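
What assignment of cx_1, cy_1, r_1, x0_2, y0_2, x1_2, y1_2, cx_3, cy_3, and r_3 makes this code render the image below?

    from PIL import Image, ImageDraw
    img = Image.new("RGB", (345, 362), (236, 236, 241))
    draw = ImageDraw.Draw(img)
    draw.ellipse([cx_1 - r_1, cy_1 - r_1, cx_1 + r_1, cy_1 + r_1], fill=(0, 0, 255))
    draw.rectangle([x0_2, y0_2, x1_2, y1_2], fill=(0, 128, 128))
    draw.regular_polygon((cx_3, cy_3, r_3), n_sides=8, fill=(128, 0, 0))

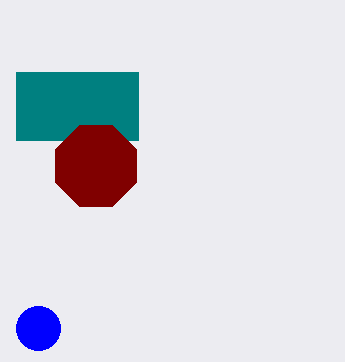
cx_1 = 38, cy_1 = 328, r_1 = 22, x0_2 = 16, y0_2 = 72, x1_2 = 138, y1_2 = 140, cx_3 = 96, cy_3 = 166, r_3 = 44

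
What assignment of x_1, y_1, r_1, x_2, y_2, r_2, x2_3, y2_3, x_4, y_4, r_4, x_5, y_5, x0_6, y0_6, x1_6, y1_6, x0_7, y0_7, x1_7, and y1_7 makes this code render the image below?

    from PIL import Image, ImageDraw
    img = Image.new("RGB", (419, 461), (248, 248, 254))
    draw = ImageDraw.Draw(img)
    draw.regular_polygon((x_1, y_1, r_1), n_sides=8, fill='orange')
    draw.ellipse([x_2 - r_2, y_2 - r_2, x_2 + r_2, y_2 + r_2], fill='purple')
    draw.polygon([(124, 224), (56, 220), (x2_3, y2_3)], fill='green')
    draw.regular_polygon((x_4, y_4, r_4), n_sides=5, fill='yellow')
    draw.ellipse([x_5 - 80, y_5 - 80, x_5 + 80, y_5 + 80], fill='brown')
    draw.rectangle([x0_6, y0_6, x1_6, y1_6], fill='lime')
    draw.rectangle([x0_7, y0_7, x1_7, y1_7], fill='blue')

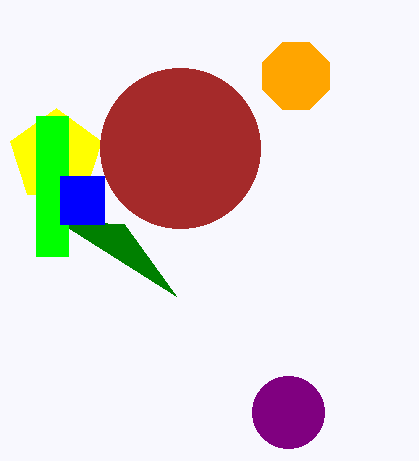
x_1 = 296, y_1 = 76, r_1 = 36, x_2 = 288, y_2 = 412, r_2 = 36, x2_3 = 176, y2_3 = 296, x_4 = 56, y_4 = 156, r_4 = 48, x_5 = 180, y_5 = 148, x0_6 = 36, y0_6 = 116, x1_6 = 68, y1_6 = 256, x0_7 = 60, y0_7 = 176, x1_7 = 104, y1_7 = 224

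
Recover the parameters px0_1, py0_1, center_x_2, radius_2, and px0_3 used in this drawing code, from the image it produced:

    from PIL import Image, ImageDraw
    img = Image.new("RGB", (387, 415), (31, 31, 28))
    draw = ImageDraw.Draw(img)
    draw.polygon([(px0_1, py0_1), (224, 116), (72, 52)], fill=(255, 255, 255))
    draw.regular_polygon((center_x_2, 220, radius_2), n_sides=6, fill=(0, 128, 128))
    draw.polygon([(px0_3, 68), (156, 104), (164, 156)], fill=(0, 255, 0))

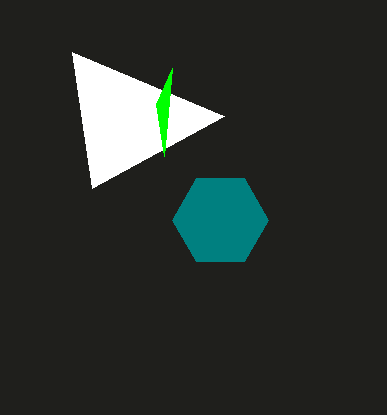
px0_1 = 92
py0_1 = 188
center_x_2 = 220
radius_2 = 48
px0_3 = 172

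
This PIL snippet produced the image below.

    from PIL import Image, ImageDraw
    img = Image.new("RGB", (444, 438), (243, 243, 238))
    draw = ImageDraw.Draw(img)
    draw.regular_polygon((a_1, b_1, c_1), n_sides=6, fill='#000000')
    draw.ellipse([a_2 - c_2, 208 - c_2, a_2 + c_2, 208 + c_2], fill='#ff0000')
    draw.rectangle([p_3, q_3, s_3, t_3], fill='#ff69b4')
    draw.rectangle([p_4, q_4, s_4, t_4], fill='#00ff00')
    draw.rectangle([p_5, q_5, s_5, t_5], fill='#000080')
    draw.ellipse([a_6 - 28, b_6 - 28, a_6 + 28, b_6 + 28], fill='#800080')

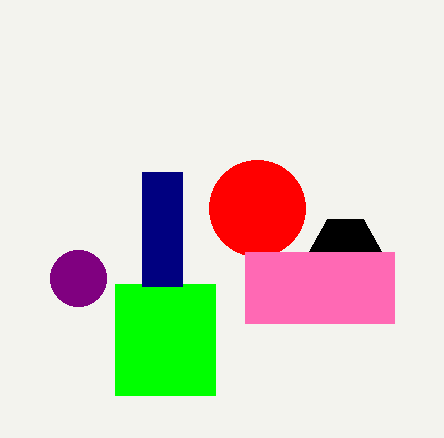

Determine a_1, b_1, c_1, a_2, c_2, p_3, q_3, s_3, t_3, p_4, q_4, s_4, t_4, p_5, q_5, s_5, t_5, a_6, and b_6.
a_1 = 345, b_1 = 251, c_1 = 36, a_2 = 257, c_2 = 48, p_3 = 245, q_3 = 252, s_3 = 394, t_3 = 323, p_4 = 115, q_4 = 284, s_4 = 215, t_4 = 395, p_5 = 142, q_5 = 172, s_5 = 182, t_5 = 286, a_6 = 78, b_6 = 278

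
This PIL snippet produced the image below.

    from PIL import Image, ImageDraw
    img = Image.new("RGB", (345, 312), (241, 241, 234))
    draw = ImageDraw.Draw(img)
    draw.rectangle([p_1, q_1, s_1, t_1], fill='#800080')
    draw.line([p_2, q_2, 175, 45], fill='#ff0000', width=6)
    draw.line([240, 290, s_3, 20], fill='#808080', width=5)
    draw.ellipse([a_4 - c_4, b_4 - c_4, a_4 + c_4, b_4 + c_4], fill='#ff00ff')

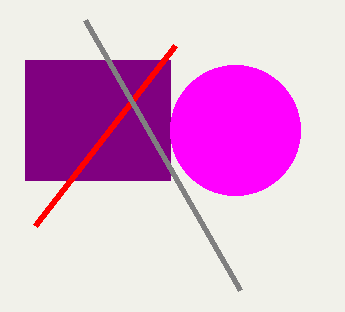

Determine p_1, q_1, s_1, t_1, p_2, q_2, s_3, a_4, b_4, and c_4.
p_1 = 25
q_1 = 60
s_1 = 170
t_1 = 180
p_2 = 35
q_2 = 225
s_3 = 85
a_4 = 235
b_4 = 130
c_4 = 65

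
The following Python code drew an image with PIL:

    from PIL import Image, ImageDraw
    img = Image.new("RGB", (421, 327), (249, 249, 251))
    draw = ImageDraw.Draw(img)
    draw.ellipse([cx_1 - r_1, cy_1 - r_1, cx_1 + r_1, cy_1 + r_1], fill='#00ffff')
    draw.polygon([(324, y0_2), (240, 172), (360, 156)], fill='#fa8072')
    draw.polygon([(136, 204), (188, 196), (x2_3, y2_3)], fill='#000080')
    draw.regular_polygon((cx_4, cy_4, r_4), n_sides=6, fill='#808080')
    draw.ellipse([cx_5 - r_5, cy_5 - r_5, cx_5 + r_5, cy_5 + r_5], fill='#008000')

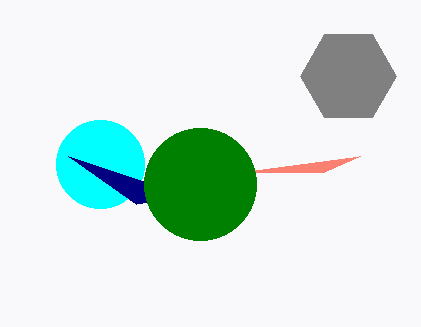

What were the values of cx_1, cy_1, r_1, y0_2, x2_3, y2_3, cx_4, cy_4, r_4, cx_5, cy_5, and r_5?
cx_1 = 100
cy_1 = 164
r_1 = 44
y0_2 = 172
x2_3 = 68
y2_3 = 156
cx_4 = 348
cy_4 = 76
r_4 = 48
cx_5 = 200
cy_5 = 184
r_5 = 56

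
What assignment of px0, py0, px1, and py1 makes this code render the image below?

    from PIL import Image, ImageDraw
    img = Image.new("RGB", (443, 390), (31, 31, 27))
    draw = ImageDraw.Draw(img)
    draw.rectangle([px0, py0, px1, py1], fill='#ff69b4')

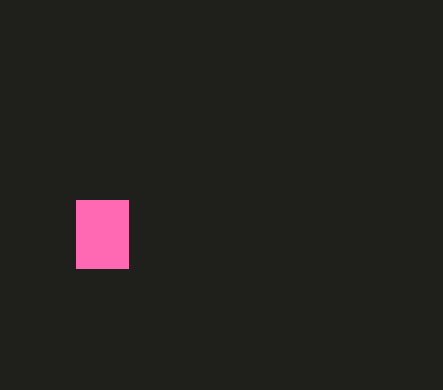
px0 = 76
py0 = 200
px1 = 128
py1 = 268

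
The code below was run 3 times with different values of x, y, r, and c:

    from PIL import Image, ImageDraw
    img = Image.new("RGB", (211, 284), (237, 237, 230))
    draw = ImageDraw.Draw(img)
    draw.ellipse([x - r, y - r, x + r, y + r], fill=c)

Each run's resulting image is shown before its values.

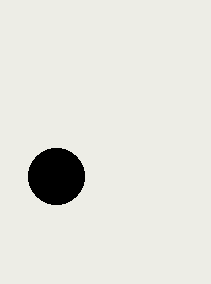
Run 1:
x = 56
y = 176
r = 28
c = 'black'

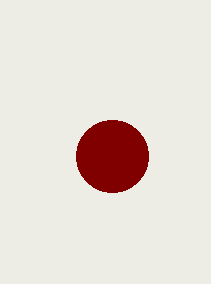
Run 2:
x = 112, y = 156, r = 36, c = 'maroon'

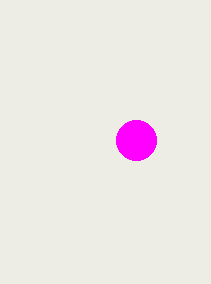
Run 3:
x = 136, y = 140, r = 20, c = 'magenta'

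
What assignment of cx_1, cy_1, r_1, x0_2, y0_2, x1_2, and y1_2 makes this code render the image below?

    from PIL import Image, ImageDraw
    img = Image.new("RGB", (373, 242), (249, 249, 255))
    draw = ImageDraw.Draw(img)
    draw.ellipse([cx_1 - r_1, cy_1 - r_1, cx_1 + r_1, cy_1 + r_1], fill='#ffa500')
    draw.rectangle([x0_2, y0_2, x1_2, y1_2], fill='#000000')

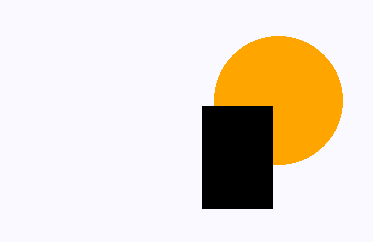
cx_1 = 278; cy_1 = 100; r_1 = 64; x0_2 = 202; y0_2 = 106; x1_2 = 272; y1_2 = 208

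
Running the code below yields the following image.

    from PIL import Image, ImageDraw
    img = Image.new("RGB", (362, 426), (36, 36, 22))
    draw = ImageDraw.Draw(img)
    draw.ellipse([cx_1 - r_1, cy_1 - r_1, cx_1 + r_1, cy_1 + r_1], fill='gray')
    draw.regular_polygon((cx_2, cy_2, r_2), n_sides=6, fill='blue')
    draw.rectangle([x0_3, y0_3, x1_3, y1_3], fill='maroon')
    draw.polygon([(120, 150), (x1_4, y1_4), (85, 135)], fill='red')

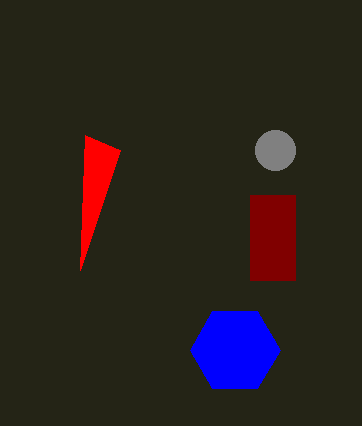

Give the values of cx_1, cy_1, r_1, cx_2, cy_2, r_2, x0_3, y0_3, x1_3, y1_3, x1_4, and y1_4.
cx_1 = 275
cy_1 = 150
r_1 = 20
cx_2 = 235
cy_2 = 350
r_2 = 45
x0_3 = 250
y0_3 = 195
x1_3 = 295
y1_3 = 280
x1_4 = 80
y1_4 = 270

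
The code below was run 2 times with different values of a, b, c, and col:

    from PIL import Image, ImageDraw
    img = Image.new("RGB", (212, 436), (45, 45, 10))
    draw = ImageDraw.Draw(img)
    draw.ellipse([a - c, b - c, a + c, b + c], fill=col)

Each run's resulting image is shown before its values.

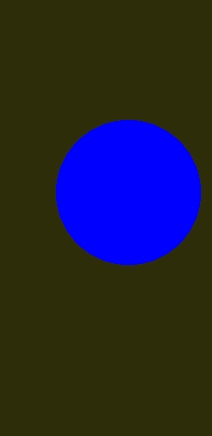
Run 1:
a = 128, b = 192, c = 72, col = 'blue'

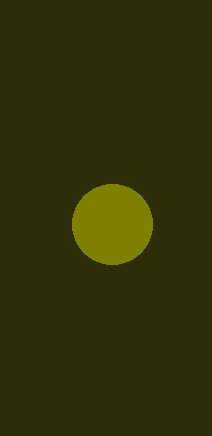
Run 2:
a = 112
b = 224
c = 40
col = 'olive'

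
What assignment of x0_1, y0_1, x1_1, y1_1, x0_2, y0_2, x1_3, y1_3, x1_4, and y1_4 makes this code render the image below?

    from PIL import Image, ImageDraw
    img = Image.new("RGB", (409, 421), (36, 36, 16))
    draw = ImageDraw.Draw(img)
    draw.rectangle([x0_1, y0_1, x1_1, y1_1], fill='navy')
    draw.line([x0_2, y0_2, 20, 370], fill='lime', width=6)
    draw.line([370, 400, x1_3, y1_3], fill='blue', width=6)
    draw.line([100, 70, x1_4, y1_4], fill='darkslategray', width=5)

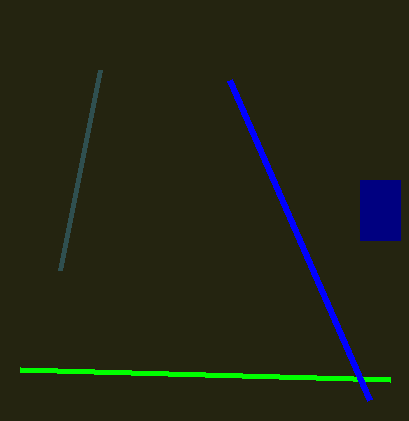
x0_1 = 360
y0_1 = 180
x1_1 = 400
y1_1 = 240
x0_2 = 390
y0_2 = 380
x1_3 = 230
y1_3 = 80
x1_4 = 60
y1_4 = 270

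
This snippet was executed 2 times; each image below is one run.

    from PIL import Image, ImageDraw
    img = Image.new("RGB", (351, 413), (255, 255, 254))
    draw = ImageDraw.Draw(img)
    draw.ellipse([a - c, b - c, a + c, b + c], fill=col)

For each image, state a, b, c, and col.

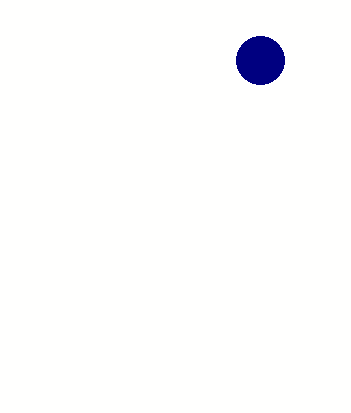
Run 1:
a = 260; b = 60; c = 24; col = 'navy'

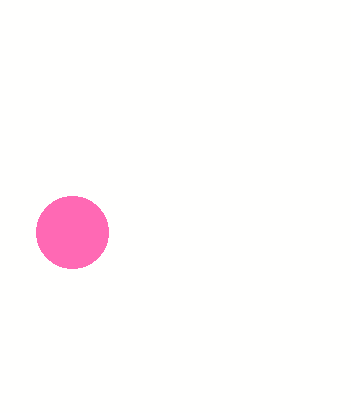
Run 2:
a = 72
b = 232
c = 36
col = 'hotpink'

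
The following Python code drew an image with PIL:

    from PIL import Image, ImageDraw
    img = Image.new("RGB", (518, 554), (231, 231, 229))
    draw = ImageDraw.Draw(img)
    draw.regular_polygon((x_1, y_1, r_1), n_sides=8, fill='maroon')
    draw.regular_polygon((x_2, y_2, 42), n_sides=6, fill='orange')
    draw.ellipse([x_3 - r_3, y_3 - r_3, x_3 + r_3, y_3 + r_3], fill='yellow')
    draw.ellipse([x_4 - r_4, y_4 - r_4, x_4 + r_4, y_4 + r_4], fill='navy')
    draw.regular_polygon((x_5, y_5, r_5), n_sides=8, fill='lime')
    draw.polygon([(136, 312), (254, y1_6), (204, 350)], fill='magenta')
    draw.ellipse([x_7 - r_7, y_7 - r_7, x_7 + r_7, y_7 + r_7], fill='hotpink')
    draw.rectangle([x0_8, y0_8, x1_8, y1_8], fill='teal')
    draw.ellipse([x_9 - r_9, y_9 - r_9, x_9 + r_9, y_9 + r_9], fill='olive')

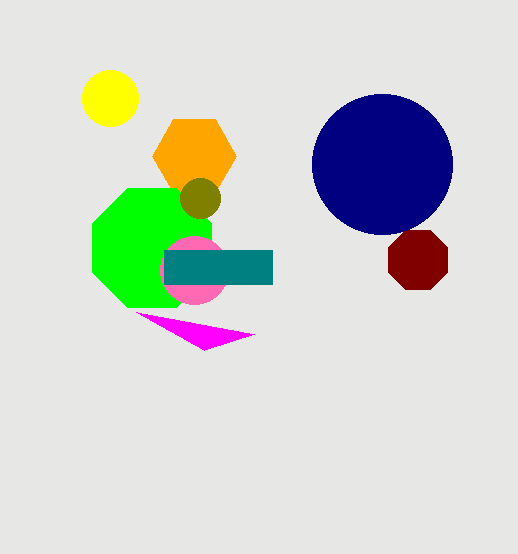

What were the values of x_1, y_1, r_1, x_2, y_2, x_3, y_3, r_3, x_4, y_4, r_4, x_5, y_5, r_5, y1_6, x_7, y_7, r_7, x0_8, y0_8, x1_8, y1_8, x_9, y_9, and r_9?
x_1 = 418; y_1 = 260; r_1 = 32; x_2 = 194; y_2 = 156; x_3 = 110; y_3 = 98; r_3 = 28; x_4 = 382; y_4 = 164; r_4 = 70; x_5 = 152; y_5 = 248; r_5 = 64; y1_6 = 334; x_7 = 194; y_7 = 270; r_7 = 34; x0_8 = 164; y0_8 = 250; x1_8 = 272; y1_8 = 284; x_9 = 200; y_9 = 198; r_9 = 20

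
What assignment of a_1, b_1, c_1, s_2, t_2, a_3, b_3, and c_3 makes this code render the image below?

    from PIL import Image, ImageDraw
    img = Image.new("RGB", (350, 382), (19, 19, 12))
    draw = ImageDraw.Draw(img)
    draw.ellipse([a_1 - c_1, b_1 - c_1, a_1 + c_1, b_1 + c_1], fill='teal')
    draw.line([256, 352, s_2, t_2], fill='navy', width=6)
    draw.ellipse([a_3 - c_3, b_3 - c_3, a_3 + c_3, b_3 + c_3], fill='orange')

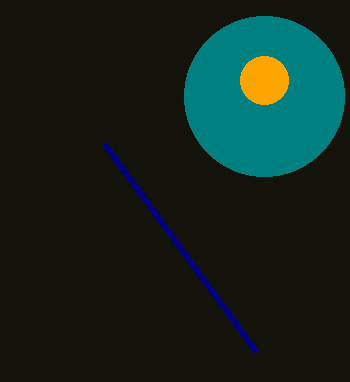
a_1 = 264; b_1 = 96; c_1 = 80; s_2 = 104; t_2 = 144; a_3 = 264; b_3 = 80; c_3 = 24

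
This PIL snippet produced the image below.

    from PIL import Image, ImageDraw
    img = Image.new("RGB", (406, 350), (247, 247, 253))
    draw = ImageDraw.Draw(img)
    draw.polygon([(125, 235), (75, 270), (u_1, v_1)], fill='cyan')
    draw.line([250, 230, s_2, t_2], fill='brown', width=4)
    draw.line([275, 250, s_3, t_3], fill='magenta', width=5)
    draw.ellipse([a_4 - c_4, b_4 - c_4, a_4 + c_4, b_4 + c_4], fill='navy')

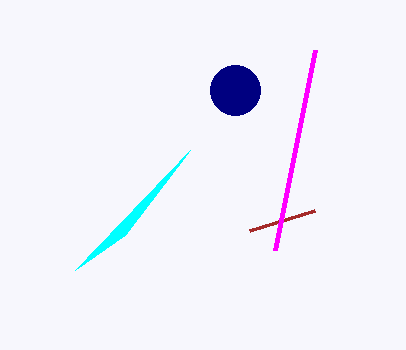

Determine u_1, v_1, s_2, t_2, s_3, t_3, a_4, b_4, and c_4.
u_1 = 190
v_1 = 150
s_2 = 315
t_2 = 210
s_3 = 315
t_3 = 50
a_4 = 235
b_4 = 90
c_4 = 25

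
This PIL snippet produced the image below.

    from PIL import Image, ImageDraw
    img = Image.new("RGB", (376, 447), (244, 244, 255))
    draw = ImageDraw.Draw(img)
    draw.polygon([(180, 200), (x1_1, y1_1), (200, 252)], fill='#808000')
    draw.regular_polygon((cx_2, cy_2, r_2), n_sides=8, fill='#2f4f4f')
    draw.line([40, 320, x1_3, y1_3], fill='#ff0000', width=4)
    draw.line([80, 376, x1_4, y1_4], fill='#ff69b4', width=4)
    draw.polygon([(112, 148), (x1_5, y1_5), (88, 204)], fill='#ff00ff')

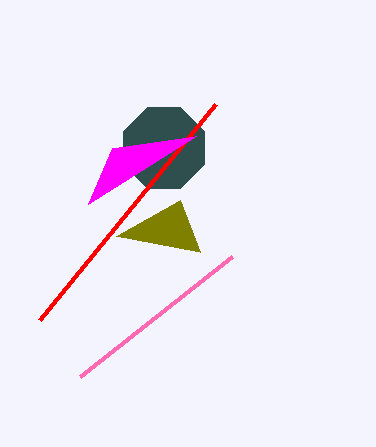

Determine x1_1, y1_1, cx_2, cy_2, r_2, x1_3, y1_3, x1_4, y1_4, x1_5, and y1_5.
x1_1 = 116, y1_1 = 236, cx_2 = 164, cy_2 = 148, r_2 = 44, x1_3 = 216, y1_3 = 104, x1_4 = 232, y1_4 = 256, x1_5 = 196, y1_5 = 136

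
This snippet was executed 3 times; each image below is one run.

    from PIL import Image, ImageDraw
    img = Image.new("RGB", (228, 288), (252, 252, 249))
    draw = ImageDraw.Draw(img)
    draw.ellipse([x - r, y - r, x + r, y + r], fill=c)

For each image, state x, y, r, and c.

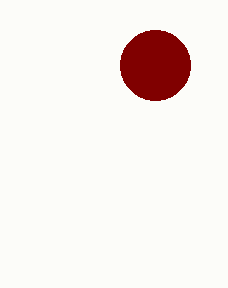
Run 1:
x = 155
y = 65
r = 35
c = 'maroon'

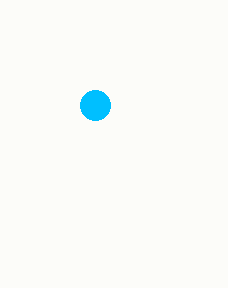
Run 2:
x = 95
y = 105
r = 15
c = 'deepskyblue'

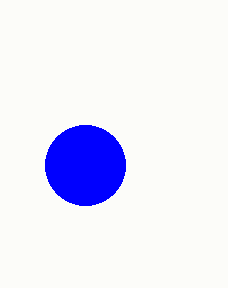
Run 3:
x = 85
y = 165
r = 40
c = 'blue'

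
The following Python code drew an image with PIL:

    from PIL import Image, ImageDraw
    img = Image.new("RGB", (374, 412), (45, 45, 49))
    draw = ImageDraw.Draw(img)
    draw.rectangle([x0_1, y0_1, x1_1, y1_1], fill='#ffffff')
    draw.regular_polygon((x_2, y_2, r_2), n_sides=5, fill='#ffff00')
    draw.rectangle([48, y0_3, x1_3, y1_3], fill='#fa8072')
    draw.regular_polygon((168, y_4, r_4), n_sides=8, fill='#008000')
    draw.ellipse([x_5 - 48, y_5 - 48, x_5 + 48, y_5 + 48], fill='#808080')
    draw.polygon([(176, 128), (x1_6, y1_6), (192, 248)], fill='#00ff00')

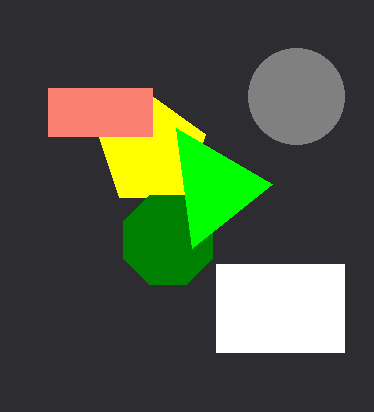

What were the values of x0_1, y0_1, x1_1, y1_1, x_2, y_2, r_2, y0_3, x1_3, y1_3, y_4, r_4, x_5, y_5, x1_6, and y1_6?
x0_1 = 216, y0_1 = 264, x1_1 = 344, y1_1 = 352, x_2 = 152, y_2 = 152, r_2 = 56, y0_3 = 88, x1_3 = 152, y1_3 = 136, y_4 = 240, r_4 = 48, x_5 = 296, y_5 = 96, x1_6 = 272, y1_6 = 184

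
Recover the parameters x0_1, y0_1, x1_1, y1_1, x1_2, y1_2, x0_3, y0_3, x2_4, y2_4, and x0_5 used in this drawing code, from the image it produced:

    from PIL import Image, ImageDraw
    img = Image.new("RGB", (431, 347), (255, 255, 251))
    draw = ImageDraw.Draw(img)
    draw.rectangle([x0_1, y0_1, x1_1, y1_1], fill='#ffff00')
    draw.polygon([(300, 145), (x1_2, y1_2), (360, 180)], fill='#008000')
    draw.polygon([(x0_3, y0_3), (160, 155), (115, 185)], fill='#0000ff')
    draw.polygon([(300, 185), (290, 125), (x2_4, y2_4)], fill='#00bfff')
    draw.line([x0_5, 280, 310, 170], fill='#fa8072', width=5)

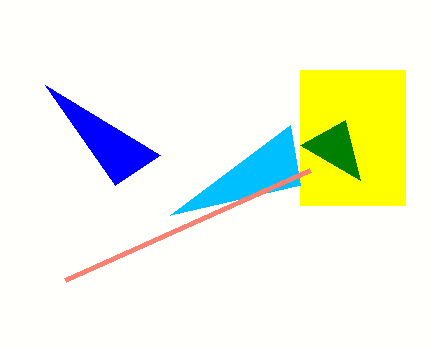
x0_1 = 300, y0_1 = 70, x1_1 = 405, y1_1 = 205, x1_2 = 345, y1_2 = 120, x0_3 = 45, y0_3 = 85, x2_4 = 170, y2_4 = 215, x0_5 = 65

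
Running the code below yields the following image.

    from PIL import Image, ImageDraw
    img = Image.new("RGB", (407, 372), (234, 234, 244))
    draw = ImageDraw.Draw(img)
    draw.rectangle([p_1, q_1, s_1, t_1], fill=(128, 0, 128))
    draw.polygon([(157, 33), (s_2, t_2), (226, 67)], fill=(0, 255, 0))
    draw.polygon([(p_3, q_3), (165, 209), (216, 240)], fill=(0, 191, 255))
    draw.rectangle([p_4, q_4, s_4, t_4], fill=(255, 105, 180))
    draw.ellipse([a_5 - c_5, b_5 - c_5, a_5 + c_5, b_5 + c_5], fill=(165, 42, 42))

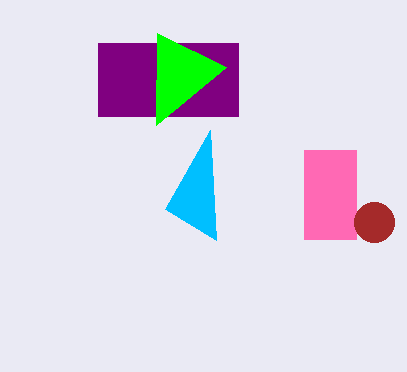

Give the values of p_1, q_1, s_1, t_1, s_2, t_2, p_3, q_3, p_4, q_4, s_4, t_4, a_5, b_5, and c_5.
p_1 = 98, q_1 = 43, s_1 = 238, t_1 = 116, s_2 = 156, t_2 = 125, p_3 = 210, q_3 = 130, p_4 = 304, q_4 = 150, s_4 = 356, t_4 = 239, a_5 = 374, b_5 = 222, c_5 = 20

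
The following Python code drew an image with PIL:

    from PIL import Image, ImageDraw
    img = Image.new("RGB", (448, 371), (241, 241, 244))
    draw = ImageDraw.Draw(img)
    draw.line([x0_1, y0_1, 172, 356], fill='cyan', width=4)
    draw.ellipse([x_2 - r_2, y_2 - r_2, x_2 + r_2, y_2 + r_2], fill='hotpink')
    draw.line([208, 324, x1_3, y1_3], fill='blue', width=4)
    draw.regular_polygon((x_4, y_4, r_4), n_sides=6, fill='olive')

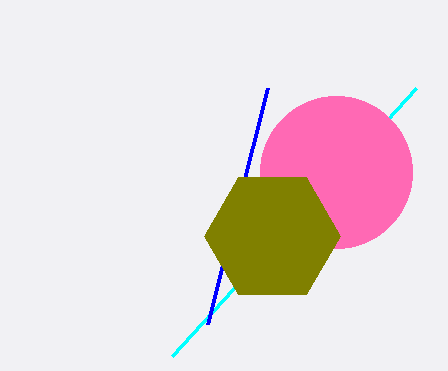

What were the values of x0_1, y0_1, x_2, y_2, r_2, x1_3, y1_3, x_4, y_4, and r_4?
x0_1 = 416; y0_1 = 88; x_2 = 336; y_2 = 172; r_2 = 76; x1_3 = 268; y1_3 = 88; x_4 = 272; y_4 = 236; r_4 = 68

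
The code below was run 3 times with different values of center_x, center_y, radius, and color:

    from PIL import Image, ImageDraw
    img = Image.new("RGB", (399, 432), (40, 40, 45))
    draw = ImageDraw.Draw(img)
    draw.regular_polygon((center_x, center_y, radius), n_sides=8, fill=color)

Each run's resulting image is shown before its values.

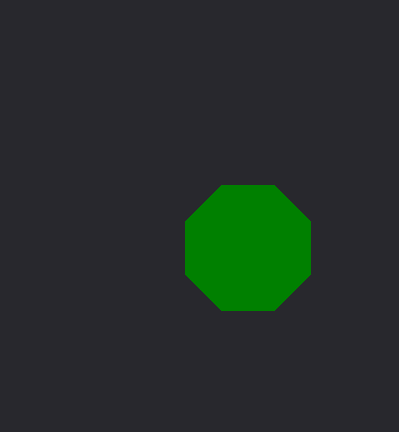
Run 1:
center_x = 248, center_y = 248, radius = 68, color = 'green'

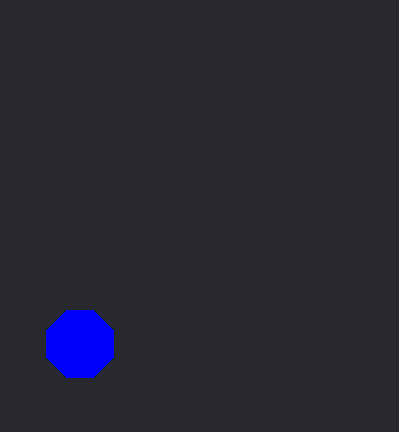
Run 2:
center_x = 80; center_y = 344; radius = 36; color = 'blue'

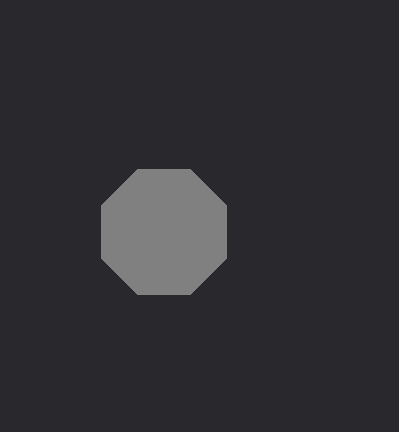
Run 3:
center_x = 164; center_y = 232; radius = 68; color = 'gray'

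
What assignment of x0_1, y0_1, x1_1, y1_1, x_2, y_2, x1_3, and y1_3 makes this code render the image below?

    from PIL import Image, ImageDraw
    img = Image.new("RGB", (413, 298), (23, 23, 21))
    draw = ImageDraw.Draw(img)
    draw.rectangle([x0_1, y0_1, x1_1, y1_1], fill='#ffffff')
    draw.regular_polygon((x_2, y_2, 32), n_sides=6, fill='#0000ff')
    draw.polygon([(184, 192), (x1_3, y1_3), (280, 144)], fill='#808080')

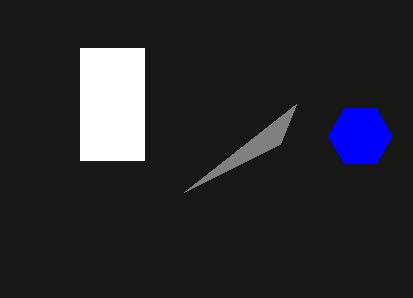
x0_1 = 80, y0_1 = 48, x1_1 = 144, y1_1 = 160, x_2 = 360, y_2 = 136, x1_3 = 296, y1_3 = 104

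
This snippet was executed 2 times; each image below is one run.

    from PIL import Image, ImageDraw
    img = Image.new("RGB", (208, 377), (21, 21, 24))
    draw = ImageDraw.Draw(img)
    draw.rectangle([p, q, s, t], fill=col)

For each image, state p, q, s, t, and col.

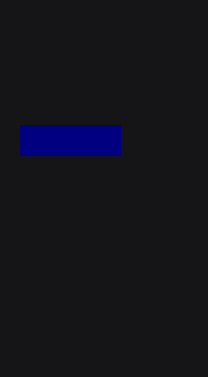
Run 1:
p = 20, q = 125, s = 120, t = 155, col = 'navy'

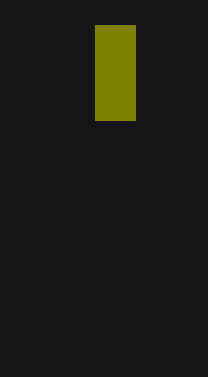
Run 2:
p = 95
q = 25
s = 135
t = 120
col = 'olive'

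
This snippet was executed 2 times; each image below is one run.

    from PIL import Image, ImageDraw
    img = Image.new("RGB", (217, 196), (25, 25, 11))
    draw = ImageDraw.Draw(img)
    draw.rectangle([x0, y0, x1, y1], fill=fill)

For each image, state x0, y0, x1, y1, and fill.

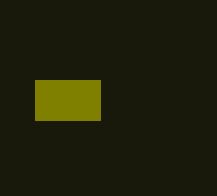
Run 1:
x0 = 35, y0 = 80, x1 = 100, y1 = 120, fill = 'olive'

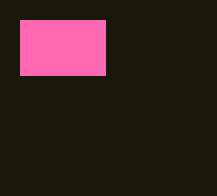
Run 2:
x0 = 20, y0 = 20, x1 = 105, y1 = 75, fill = 'hotpink'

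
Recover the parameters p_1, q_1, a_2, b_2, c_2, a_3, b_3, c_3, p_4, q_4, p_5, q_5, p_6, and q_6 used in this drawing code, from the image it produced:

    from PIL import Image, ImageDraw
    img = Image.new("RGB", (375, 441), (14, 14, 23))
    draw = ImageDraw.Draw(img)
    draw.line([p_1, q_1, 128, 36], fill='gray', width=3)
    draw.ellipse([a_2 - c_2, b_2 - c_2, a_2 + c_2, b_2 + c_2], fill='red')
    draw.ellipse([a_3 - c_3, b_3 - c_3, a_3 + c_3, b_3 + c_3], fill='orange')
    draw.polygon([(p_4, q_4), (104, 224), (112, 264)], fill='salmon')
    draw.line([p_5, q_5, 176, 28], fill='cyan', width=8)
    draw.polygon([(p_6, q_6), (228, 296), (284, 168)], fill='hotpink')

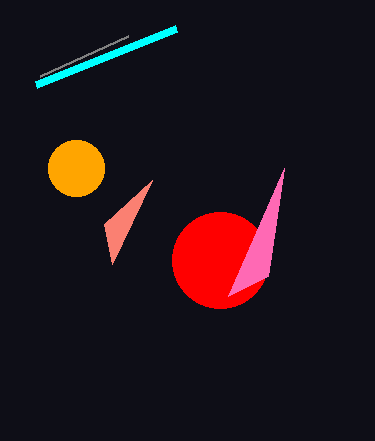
p_1 = 40, q_1 = 76, a_2 = 220, b_2 = 260, c_2 = 48, a_3 = 76, b_3 = 168, c_3 = 28, p_4 = 152, q_4 = 180, p_5 = 36, q_5 = 84, p_6 = 268, q_6 = 276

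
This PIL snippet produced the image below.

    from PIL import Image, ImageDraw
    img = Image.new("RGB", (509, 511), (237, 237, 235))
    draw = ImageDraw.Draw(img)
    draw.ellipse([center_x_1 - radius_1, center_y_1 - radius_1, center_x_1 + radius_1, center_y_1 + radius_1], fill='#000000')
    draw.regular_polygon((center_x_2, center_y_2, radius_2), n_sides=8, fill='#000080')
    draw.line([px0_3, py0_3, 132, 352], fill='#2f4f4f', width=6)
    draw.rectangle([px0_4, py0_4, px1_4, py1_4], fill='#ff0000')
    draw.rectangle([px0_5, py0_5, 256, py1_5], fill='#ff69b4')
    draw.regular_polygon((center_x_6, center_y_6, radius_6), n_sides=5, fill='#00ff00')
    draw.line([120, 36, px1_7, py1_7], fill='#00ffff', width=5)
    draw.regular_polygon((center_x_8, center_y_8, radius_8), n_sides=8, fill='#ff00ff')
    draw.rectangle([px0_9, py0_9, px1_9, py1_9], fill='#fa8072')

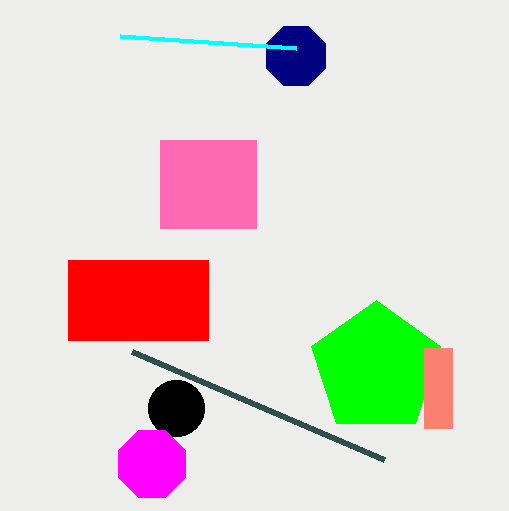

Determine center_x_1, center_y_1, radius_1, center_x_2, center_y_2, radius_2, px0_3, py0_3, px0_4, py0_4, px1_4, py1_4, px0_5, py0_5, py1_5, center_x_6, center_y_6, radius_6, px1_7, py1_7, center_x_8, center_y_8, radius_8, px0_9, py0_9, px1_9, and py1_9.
center_x_1 = 176; center_y_1 = 408; radius_1 = 28; center_x_2 = 296; center_y_2 = 56; radius_2 = 32; px0_3 = 384; py0_3 = 460; px0_4 = 68; py0_4 = 260; px1_4 = 208; py1_4 = 340; px0_5 = 160; py0_5 = 140; py1_5 = 228; center_x_6 = 376; center_y_6 = 368; radius_6 = 68; px1_7 = 296; py1_7 = 48; center_x_8 = 152; center_y_8 = 464; radius_8 = 36; px0_9 = 424; py0_9 = 348; px1_9 = 452; py1_9 = 428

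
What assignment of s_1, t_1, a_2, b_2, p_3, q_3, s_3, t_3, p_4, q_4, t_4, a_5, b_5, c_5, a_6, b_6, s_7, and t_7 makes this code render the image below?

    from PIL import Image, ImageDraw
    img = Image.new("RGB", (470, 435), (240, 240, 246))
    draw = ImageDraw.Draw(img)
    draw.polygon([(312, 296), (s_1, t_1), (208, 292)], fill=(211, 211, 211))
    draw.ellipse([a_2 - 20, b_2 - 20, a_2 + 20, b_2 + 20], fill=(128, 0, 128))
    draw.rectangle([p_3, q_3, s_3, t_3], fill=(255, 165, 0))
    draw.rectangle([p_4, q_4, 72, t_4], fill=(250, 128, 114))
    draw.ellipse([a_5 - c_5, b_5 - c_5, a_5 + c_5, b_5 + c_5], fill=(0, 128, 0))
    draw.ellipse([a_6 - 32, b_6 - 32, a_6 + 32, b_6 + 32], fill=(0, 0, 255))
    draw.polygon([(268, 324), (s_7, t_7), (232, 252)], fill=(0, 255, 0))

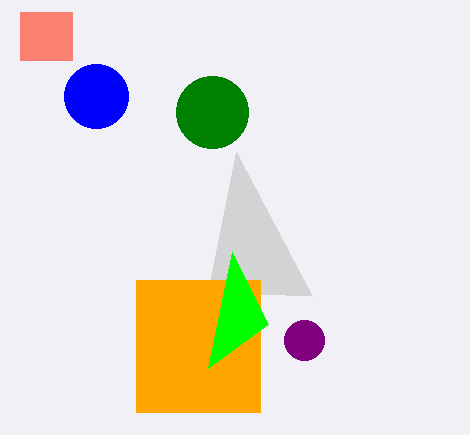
s_1 = 236, t_1 = 152, a_2 = 304, b_2 = 340, p_3 = 136, q_3 = 280, s_3 = 260, t_3 = 412, p_4 = 20, q_4 = 12, t_4 = 60, a_5 = 212, b_5 = 112, c_5 = 36, a_6 = 96, b_6 = 96, s_7 = 208, t_7 = 368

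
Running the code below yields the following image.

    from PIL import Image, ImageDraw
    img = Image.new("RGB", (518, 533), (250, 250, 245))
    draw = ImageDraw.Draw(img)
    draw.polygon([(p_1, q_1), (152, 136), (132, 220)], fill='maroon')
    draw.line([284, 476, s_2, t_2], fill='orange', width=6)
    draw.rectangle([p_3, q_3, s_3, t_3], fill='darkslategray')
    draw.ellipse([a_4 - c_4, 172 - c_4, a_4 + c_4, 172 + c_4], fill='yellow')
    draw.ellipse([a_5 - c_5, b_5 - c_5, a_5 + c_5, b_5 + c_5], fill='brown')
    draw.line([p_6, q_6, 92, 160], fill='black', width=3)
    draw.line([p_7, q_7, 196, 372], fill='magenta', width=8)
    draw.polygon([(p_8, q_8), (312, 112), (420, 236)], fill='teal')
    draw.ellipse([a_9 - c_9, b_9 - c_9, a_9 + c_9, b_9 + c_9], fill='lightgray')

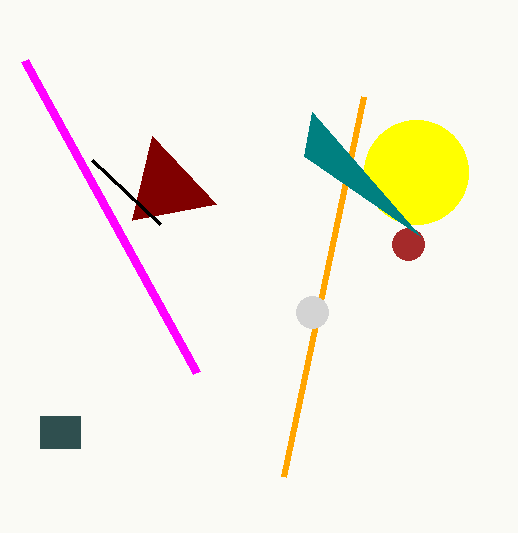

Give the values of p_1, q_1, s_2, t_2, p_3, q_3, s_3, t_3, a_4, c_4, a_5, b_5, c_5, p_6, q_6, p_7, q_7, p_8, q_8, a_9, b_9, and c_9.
p_1 = 216, q_1 = 204, s_2 = 364, t_2 = 96, p_3 = 40, q_3 = 416, s_3 = 80, t_3 = 448, a_4 = 416, c_4 = 52, a_5 = 408, b_5 = 244, c_5 = 16, p_6 = 160, q_6 = 224, p_7 = 24, q_7 = 60, p_8 = 304, q_8 = 156, a_9 = 312, b_9 = 312, c_9 = 16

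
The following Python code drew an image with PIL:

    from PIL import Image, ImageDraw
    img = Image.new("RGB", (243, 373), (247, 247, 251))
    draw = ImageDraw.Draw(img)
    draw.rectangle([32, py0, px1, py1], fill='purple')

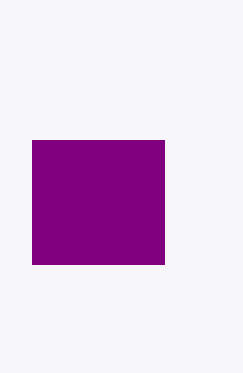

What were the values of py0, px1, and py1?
py0 = 140
px1 = 164
py1 = 264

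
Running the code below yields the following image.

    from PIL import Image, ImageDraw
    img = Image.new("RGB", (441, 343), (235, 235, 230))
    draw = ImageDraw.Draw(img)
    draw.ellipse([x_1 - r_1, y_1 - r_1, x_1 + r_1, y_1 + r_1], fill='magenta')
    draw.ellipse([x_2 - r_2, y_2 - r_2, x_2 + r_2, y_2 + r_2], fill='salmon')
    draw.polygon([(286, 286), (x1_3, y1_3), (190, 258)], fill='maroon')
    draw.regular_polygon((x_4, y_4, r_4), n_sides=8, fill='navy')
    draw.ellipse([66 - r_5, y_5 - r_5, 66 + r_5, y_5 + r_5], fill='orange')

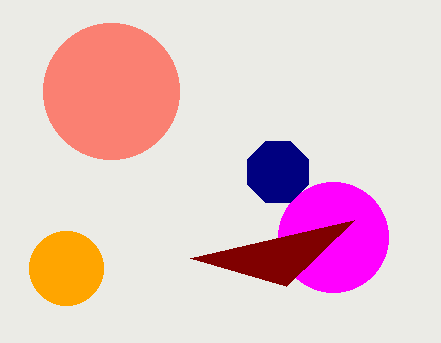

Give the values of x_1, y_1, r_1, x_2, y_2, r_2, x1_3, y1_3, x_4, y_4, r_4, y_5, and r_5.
x_1 = 333
y_1 = 237
r_1 = 55
x_2 = 111
y_2 = 91
r_2 = 68
x1_3 = 354
y1_3 = 220
x_4 = 278
y_4 = 172
r_4 = 33
y_5 = 268
r_5 = 37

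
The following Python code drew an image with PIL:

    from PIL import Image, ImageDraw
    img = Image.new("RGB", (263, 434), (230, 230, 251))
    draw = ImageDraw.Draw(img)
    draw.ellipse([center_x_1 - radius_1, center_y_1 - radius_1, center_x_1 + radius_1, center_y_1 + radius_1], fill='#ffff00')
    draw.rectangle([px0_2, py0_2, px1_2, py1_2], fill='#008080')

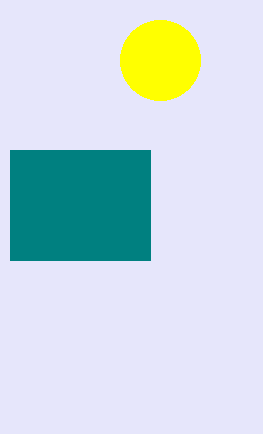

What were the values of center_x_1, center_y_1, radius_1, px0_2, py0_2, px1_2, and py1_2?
center_x_1 = 160, center_y_1 = 60, radius_1 = 40, px0_2 = 10, py0_2 = 150, px1_2 = 150, py1_2 = 260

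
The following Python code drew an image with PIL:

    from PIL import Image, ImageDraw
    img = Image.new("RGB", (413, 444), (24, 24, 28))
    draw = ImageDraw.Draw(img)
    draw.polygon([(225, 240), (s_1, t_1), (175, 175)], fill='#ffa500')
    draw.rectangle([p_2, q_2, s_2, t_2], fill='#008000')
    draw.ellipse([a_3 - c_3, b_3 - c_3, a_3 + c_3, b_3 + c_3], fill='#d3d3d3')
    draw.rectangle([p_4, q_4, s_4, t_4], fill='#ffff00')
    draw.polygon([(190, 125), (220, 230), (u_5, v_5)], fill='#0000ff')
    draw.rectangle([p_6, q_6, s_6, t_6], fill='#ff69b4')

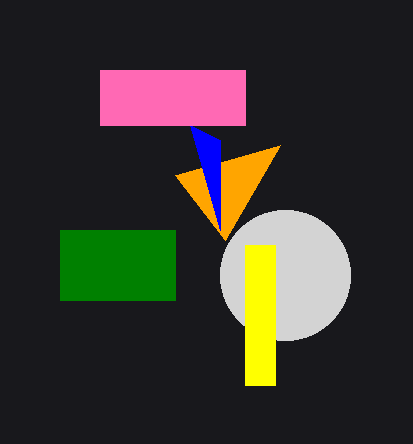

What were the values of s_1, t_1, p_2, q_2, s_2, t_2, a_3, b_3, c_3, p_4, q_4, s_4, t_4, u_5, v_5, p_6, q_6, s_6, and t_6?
s_1 = 280, t_1 = 145, p_2 = 60, q_2 = 230, s_2 = 175, t_2 = 300, a_3 = 285, b_3 = 275, c_3 = 65, p_4 = 245, q_4 = 245, s_4 = 275, t_4 = 385, u_5 = 220, v_5 = 140, p_6 = 100, q_6 = 70, s_6 = 245, t_6 = 125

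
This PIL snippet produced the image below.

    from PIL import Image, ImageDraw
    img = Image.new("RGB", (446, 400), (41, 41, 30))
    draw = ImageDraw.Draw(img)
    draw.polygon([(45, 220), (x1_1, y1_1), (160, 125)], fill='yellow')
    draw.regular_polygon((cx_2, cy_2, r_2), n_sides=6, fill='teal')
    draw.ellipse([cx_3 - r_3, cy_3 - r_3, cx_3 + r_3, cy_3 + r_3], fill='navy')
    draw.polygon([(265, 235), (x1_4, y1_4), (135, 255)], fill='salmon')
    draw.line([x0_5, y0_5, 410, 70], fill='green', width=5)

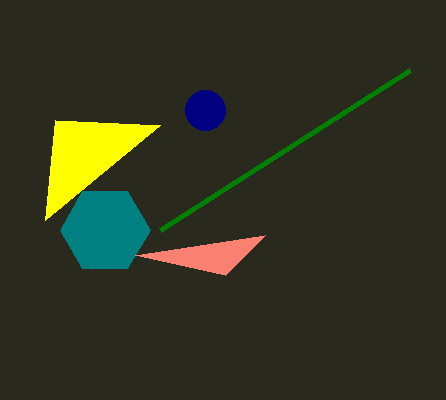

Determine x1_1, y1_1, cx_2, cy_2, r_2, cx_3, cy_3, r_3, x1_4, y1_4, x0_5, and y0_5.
x1_1 = 55
y1_1 = 120
cx_2 = 105
cy_2 = 230
r_2 = 45
cx_3 = 205
cy_3 = 110
r_3 = 20
x1_4 = 225
y1_4 = 275
x0_5 = 160
y0_5 = 230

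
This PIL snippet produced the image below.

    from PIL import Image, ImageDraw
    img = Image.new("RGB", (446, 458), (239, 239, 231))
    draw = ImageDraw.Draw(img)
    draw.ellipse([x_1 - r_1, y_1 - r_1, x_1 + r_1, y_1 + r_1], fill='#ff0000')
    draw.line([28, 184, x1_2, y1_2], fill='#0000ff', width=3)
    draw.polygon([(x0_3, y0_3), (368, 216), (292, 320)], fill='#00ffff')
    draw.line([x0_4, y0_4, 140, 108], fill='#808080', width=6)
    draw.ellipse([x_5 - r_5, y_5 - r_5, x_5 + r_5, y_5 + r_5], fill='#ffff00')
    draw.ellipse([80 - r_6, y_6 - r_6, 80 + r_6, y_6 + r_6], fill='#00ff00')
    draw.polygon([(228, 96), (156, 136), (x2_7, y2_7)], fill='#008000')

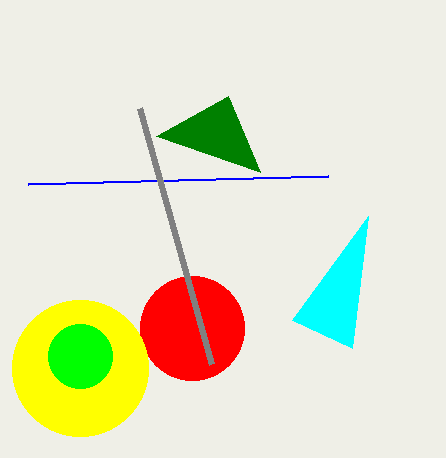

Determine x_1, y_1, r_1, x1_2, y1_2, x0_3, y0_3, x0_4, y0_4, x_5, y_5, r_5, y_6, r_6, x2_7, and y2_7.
x_1 = 192, y_1 = 328, r_1 = 52, x1_2 = 328, y1_2 = 176, x0_3 = 352, y0_3 = 348, x0_4 = 212, y0_4 = 364, x_5 = 80, y_5 = 368, r_5 = 68, y_6 = 356, r_6 = 32, x2_7 = 260, y2_7 = 172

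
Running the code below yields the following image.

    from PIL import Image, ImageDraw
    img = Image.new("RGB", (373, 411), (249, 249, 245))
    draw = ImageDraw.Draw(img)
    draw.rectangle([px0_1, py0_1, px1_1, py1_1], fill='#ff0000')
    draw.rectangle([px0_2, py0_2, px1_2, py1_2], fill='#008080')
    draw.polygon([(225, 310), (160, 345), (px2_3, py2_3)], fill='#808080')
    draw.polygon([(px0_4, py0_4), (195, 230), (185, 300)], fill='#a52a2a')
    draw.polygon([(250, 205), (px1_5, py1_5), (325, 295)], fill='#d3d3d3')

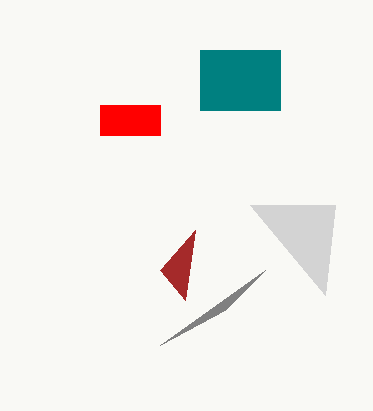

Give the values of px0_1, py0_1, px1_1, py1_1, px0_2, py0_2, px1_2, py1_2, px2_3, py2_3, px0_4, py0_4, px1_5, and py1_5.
px0_1 = 100; py0_1 = 105; px1_1 = 160; py1_1 = 135; px0_2 = 200; py0_2 = 50; px1_2 = 280; py1_2 = 110; px2_3 = 265; py2_3 = 270; px0_4 = 160; py0_4 = 270; px1_5 = 335; py1_5 = 205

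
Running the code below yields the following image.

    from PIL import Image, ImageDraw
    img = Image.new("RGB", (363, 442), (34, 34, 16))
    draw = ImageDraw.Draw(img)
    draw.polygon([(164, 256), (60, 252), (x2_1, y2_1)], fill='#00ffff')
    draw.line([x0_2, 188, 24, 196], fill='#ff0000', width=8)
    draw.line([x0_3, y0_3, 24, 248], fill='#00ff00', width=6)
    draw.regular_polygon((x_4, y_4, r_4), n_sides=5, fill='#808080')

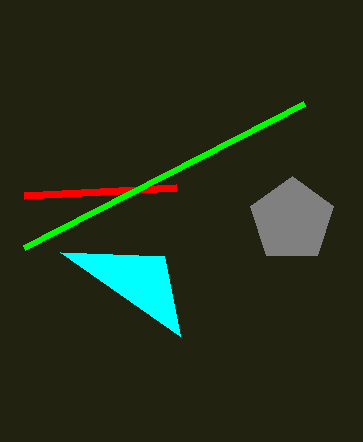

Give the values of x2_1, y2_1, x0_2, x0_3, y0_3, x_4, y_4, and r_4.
x2_1 = 180; y2_1 = 336; x0_2 = 176; x0_3 = 304; y0_3 = 104; x_4 = 292; y_4 = 220; r_4 = 44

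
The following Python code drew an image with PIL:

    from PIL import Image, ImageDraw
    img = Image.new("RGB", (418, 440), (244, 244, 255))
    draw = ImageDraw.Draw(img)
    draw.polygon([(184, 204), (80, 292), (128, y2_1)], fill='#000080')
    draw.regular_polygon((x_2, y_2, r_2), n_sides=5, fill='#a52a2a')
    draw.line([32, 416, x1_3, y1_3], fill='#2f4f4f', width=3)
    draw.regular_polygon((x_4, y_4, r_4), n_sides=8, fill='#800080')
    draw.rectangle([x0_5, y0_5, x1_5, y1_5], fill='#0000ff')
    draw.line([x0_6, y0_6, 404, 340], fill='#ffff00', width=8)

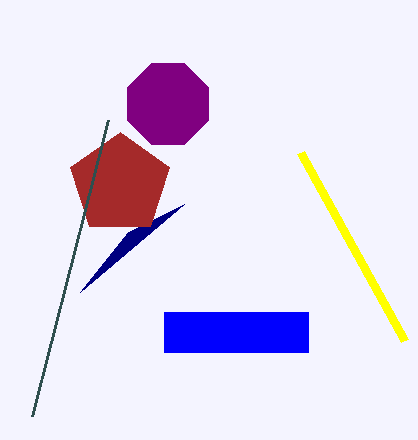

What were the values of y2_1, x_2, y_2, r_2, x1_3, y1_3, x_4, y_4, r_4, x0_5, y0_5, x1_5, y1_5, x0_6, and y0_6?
y2_1 = 232
x_2 = 120
y_2 = 184
r_2 = 52
x1_3 = 108
y1_3 = 120
x_4 = 168
y_4 = 104
r_4 = 44
x0_5 = 164
y0_5 = 312
x1_5 = 308
y1_5 = 352
x0_6 = 300
y0_6 = 152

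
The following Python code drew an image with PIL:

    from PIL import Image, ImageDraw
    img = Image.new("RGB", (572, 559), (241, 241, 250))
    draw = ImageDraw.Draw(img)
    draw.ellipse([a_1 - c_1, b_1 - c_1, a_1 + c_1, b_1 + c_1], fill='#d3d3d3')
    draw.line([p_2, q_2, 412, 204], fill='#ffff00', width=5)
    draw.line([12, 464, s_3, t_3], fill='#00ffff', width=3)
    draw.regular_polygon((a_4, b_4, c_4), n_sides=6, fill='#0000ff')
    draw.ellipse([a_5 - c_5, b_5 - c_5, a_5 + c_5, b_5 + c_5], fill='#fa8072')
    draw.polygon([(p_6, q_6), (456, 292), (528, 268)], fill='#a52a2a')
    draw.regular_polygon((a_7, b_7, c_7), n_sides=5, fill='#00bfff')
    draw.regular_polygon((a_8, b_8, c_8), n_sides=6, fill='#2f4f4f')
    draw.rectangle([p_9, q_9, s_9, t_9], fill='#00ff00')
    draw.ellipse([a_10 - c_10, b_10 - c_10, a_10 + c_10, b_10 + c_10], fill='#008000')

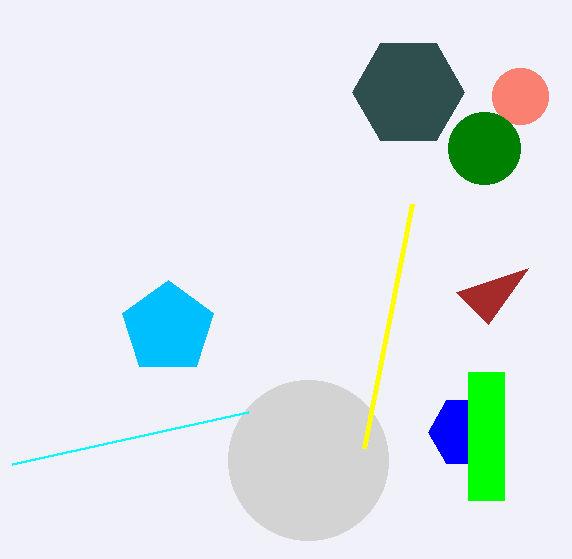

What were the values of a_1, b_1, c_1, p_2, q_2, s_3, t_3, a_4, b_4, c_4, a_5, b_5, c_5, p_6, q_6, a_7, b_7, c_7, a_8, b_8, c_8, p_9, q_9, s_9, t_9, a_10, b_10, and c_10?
a_1 = 308, b_1 = 460, c_1 = 80, p_2 = 364, q_2 = 448, s_3 = 248, t_3 = 412, a_4 = 464, b_4 = 432, c_4 = 36, a_5 = 520, b_5 = 96, c_5 = 28, p_6 = 488, q_6 = 324, a_7 = 168, b_7 = 328, c_7 = 48, a_8 = 408, b_8 = 92, c_8 = 56, p_9 = 468, q_9 = 372, s_9 = 504, t_9 = 500, a_10 = 484, b_10 = 148, c_10 = 36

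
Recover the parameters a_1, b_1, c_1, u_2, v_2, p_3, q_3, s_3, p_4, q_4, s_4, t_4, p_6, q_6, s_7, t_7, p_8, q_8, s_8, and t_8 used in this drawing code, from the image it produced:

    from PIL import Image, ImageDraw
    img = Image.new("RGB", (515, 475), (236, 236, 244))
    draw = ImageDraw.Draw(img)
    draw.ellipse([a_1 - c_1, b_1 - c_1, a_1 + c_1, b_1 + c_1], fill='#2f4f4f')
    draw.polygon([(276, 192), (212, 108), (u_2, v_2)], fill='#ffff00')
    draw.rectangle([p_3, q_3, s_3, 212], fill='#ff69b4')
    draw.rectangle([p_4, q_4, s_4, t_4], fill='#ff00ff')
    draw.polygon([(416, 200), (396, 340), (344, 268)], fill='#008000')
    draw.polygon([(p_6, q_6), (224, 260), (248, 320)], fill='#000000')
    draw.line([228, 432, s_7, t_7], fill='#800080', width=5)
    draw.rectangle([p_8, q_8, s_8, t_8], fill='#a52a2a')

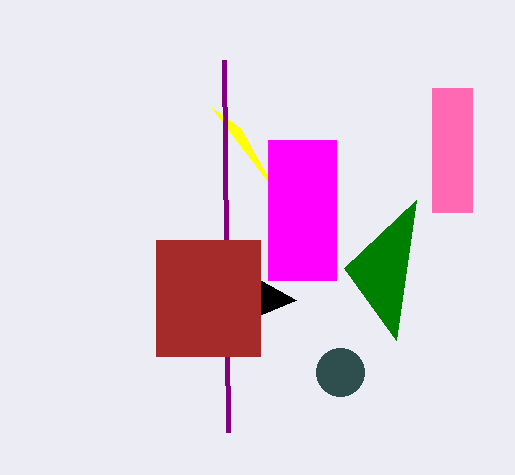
a_1 = 340
b_1 = 372
c_1 = 24
u_2 = 240
v_2 = 128
p_3 = 432
q_3 = 88
s_3 = 472
p_4 = 268
q_4 = 140
s_4 = 336
t_4 = 280
p_6 = 296
q_6 = 300
s_7 = 224
t_7 = 60
p_8 = 156
q_8 = 240
s_8 = 260
t_8 = 356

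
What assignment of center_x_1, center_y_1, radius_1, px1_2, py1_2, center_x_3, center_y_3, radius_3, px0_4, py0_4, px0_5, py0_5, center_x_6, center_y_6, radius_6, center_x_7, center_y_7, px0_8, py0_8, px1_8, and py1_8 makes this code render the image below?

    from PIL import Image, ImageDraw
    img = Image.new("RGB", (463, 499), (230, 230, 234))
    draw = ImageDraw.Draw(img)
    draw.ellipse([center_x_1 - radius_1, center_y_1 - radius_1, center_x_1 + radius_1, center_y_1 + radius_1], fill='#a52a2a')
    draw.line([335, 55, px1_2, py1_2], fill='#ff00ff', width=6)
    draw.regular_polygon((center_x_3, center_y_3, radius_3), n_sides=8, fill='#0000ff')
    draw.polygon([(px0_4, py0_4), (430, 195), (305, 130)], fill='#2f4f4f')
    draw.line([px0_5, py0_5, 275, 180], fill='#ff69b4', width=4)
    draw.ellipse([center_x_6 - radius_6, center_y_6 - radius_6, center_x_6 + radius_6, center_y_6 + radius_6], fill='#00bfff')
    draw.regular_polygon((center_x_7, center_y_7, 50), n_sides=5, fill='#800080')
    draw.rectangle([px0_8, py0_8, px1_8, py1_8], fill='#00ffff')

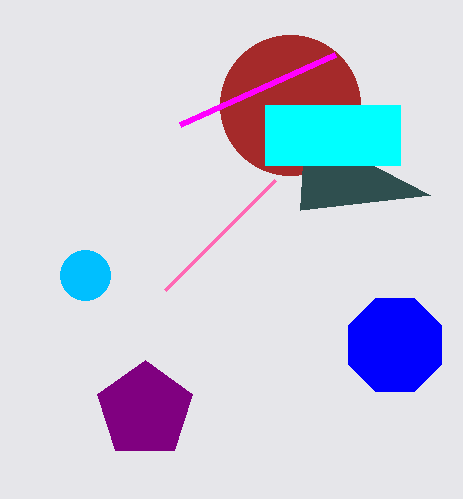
center_x_1 = 290, center_y_1 = 105, radius_1 = 70, px1_2 = 180, py1_2 = 125, center_x_3 = 395, center_y_3 = 345, radius_3 = 50, px0_4 = 300, py0_4 = 210, px0_5 = 165, py0_5 = 290, center_x_6 = 85, center_y_6 = 275, radius_6 = 25, center_x_7 = 145, center_y_7 = 410, px0_8 = 265, py0_8 = 105, px1_8 = 400, py1_8 = 165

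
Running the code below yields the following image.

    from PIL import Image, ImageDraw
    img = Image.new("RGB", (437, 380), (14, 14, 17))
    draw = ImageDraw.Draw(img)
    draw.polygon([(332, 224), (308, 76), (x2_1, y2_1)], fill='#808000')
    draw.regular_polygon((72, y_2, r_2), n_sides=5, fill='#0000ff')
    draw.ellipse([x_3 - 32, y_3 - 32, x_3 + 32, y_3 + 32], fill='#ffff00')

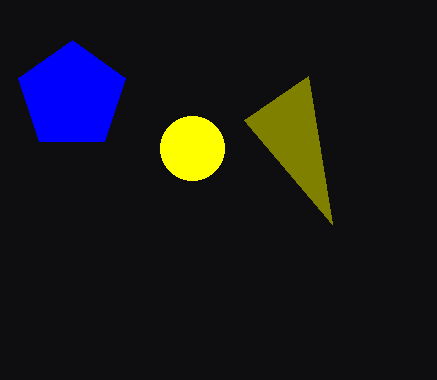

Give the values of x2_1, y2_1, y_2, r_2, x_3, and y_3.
x2_1 = 244; y2_1 = 120; y_2 = 96; r_2 = 56; x_3 = 192; y_3 = 148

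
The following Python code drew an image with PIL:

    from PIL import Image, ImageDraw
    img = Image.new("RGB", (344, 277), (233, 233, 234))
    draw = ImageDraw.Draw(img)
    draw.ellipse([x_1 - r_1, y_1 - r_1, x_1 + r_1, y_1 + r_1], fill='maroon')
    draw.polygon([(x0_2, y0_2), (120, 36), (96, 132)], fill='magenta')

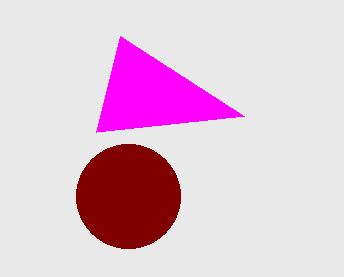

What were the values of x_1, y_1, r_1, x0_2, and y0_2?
x_1 = 128; y_1 = 196; r_1 = 52; x0_2 = 244; y0_2 = 116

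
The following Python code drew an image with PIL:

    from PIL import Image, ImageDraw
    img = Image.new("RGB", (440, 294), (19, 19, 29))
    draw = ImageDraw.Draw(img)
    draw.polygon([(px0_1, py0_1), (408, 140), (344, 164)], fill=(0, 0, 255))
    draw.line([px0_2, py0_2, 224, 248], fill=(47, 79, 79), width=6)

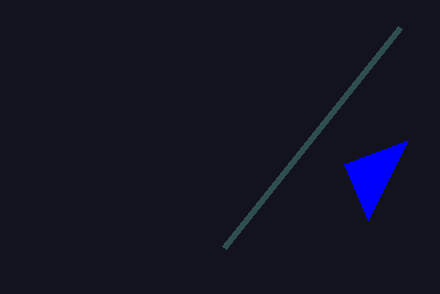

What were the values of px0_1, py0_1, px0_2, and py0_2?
px0_1 = 368, py0_1 = 220, px0_2 = 400, py0_2 = 28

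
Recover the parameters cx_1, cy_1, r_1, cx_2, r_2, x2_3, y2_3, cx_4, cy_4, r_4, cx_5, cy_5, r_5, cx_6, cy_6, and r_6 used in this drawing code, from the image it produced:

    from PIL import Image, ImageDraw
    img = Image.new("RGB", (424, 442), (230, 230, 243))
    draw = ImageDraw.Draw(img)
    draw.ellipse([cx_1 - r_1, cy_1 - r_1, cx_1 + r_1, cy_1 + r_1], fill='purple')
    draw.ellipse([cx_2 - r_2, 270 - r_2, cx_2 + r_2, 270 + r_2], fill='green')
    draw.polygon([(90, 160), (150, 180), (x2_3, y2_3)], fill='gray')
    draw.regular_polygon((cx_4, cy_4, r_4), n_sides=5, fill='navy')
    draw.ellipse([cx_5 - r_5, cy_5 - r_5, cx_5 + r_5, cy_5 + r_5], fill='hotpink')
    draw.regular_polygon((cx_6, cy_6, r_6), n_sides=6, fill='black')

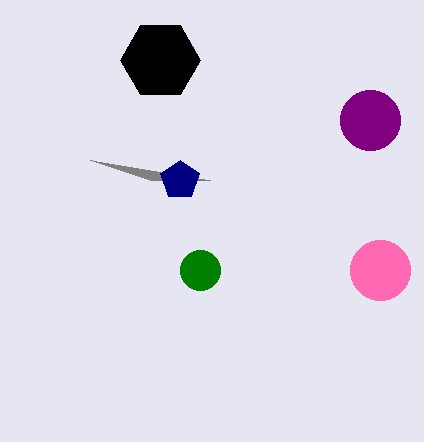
cx_1 = 370
cy_1 = 120
r_1 = 30
cx_2 = 200
r_2 = 20
x2_3 = 210
y2_3 = 180
cx_4 = 180
cy_4 = 180
r_4 = 20
cx_5 = 380
cy_5 = 270
r_5 = 30
cx_6 = 160
cy_6 = 60
r_6 = 40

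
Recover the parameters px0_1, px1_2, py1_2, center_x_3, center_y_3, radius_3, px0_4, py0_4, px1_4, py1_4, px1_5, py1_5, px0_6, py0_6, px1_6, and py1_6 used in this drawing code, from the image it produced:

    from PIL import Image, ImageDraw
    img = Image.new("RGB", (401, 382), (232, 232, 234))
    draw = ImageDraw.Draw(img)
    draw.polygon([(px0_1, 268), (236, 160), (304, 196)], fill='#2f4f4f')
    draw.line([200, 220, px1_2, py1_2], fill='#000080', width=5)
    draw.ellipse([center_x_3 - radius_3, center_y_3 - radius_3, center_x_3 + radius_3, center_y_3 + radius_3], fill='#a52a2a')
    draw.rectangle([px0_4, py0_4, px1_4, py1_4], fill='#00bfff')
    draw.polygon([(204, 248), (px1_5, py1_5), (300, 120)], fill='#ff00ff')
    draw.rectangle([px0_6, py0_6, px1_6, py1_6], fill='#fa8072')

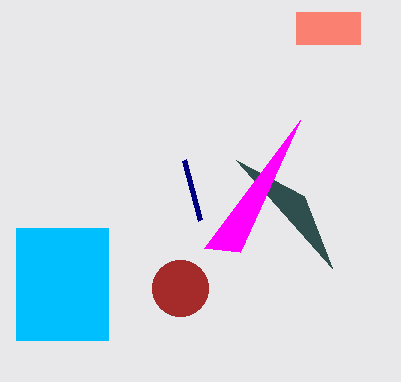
px0_1 = 332, px1_2 = 184, py1_2 = 160, center_x_3 = 180, center_y_3 = 288, radius_3 = 28, px0_4 = 16, py0_4 = 228, px1_4 = 108, py1_4 = 340, px1_5 = 240, py1_5 = 252, px0_6 = 296, py0_6 = 12, px1_6 = 360, py1_6 = 44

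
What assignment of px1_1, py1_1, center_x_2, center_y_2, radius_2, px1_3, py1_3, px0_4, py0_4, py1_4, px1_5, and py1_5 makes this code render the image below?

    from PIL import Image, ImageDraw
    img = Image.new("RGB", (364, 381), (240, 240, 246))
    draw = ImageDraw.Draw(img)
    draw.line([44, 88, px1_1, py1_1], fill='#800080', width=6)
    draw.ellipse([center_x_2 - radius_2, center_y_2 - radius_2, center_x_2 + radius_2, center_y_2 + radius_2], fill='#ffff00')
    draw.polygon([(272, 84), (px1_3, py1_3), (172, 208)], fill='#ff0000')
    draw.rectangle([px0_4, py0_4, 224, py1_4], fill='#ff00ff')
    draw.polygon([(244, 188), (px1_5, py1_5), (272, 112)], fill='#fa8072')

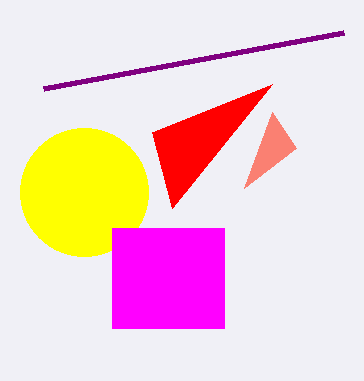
px1_1 = 344, py1_1 = 32, center_x_2 = 84, center_y_2 = 192, radius_2 = 64, px1_3 = 152, py1_3 = 132, px0_4 = 112, py0_4 = 228, py1_4 = 328, px1_5 = 296, py1_5 = 148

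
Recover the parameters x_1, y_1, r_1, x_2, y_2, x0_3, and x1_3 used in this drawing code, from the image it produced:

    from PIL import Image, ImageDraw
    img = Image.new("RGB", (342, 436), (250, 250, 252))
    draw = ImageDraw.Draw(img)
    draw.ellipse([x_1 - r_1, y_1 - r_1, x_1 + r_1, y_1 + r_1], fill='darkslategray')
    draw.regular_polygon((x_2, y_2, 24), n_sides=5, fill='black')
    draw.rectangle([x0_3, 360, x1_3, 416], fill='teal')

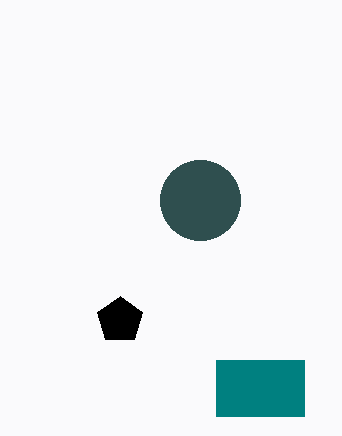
x_1 = 200; y_1 = 200; r_1 = 40; x_2 = 120; y_2 = 320; x0_3 = 216; x1_3 = 304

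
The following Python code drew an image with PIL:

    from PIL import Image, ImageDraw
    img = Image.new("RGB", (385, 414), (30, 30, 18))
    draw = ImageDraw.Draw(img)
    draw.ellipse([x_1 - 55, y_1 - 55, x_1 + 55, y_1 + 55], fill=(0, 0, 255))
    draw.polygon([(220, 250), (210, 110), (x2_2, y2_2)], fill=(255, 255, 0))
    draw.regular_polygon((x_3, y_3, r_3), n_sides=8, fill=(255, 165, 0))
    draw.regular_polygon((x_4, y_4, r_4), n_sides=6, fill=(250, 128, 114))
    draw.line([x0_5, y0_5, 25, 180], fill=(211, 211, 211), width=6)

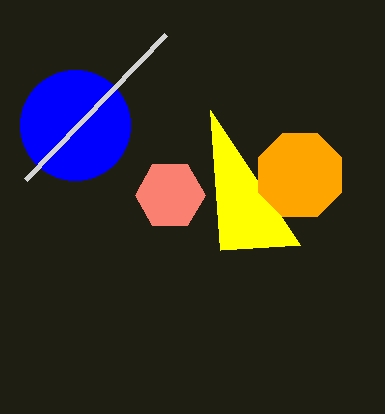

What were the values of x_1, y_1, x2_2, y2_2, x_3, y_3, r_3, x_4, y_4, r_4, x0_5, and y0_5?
x_1 = 75
y_1 = 125
x2_2 = 300
y2_2 = 245
x_3 = 300
y_3 = 175
r_3 = 45
x_4 = 170
y_4 = 195
r_4 = 35
x0_5 = 165
y0_5 = 35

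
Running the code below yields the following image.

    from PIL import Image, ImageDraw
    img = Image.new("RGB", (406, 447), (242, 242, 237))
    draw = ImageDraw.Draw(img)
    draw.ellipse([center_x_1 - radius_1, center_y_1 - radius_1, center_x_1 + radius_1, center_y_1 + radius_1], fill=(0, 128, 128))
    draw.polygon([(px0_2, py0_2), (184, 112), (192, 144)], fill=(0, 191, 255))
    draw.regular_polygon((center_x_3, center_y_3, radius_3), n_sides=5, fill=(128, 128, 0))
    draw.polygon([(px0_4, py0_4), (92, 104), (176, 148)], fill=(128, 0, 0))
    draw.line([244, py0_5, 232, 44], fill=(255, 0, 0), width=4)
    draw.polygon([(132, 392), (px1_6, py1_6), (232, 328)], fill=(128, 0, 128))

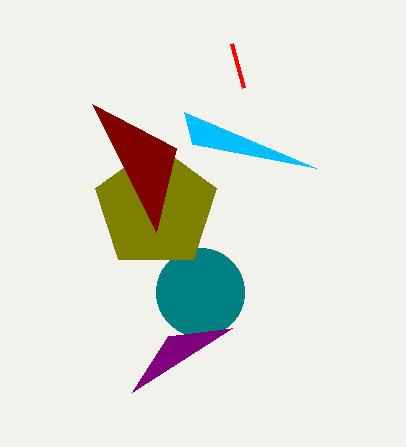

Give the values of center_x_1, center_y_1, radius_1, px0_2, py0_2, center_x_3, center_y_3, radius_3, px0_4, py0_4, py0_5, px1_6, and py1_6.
center_x_1 = 200; center_y_1 = 292; radius_1 = 44; px0_2 = 316; py0_2 = 168; center_x_3 = 156; center_y_3 = 208; radius_3 = 64; px0_4 = 156; py0_4 = 232; py0_5 = 88; px1_6 = 168; py1_6 = 336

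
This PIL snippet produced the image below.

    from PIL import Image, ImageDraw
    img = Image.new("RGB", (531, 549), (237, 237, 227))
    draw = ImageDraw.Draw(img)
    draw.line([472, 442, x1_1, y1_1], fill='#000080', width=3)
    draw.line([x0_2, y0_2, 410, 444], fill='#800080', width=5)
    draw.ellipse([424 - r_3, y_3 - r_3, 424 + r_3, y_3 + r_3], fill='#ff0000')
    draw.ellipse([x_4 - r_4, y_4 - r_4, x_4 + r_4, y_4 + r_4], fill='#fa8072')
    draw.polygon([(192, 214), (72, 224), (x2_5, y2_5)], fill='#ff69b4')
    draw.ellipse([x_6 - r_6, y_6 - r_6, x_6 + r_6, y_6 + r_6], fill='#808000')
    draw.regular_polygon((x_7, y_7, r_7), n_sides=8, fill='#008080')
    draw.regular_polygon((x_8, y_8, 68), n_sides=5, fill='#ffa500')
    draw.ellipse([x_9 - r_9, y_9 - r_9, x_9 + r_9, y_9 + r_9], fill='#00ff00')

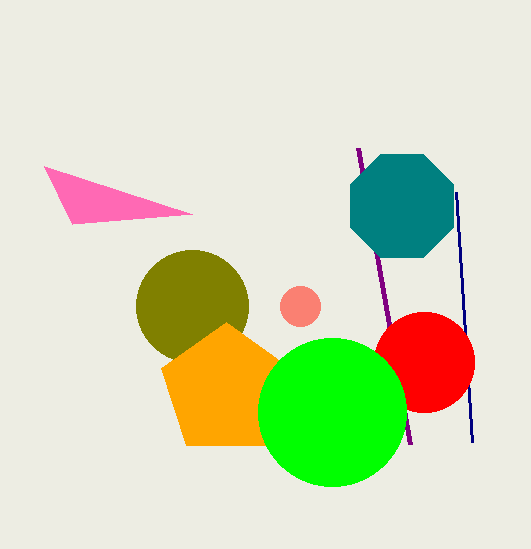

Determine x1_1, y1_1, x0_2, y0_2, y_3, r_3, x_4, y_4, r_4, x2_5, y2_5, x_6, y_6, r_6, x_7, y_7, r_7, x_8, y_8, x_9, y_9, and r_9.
x1_1 = 456, y1_1 = 192, x0_2 = 358, y0_2 = 148, y_3 = 362, r_3 = 50, x_4 = 300, y_4 = 306, r_4 = 20, x2_5 = 44, y2_5 = 166, x_6 = 192, y_6 = 306, r_6 = 56, x_7 = 402, y_7 = 206, r_7 = 56, x_8 = 226, y_8 = 390, x_9 = 332, y_9 = 412, r_9 = 74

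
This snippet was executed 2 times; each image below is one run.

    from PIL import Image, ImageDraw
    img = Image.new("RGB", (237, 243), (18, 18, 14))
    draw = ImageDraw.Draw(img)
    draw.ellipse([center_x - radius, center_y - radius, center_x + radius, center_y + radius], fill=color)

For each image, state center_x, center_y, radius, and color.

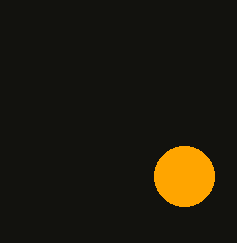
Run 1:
center_x = 184; center_y = 176; radius = 30; color = 'orange'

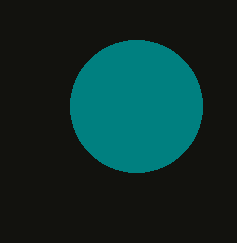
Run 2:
center_x = 136
center_y = 106
radius = 66
color = 'teal'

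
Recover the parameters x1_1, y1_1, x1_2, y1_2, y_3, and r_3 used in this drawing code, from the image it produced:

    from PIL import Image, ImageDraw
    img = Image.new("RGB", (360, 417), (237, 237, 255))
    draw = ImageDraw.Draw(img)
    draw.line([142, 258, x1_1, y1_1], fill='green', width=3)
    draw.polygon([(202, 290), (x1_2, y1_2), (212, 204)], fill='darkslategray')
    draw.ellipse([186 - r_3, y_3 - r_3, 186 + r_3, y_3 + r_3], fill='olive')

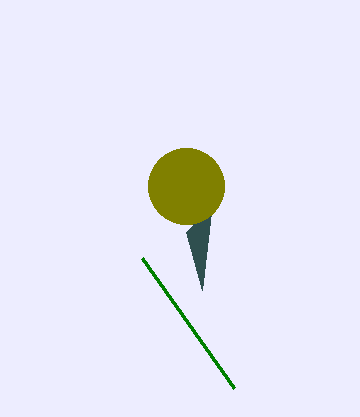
x1_1 = 234; y1_1 = 388; x1_2 = 186; y1_2 = 232; y_3 = 186; r_3 = 38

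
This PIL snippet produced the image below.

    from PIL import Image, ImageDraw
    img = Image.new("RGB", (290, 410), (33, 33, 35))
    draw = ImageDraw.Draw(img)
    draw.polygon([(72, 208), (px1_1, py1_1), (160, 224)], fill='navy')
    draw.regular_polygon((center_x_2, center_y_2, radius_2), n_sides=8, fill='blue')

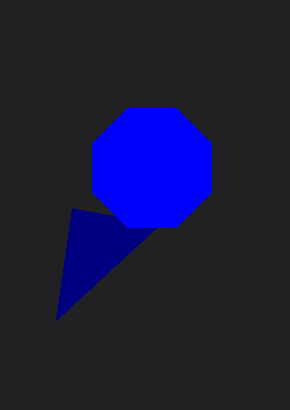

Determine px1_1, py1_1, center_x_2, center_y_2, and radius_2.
px1_1 = 56
py1_1 = 320
center_x_2 = 152
center_y_2 = 168
radius_2 = 64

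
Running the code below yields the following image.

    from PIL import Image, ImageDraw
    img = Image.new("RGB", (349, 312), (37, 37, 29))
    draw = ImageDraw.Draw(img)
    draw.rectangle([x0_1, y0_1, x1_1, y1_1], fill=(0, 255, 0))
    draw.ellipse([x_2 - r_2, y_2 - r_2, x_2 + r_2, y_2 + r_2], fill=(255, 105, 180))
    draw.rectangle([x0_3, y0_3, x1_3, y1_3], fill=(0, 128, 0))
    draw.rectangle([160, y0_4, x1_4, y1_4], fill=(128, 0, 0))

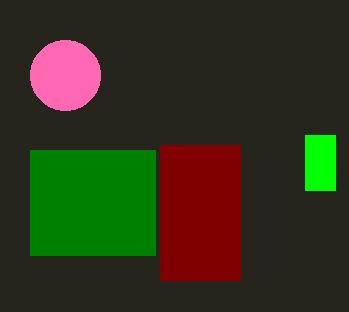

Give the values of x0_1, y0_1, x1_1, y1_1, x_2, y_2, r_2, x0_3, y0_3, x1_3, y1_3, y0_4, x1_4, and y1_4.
x0_1 = 305; y0_1 = 135; x1_1 = 335; y1_1 = 190; x_2 = 65; y_2 = 75; r_2 = 35; x0_3 = 30; y0_3 = 150; x1_3 = 155; y1_3 = 255; y0_4 = 145; x1_4 = 240; y1_4 = 280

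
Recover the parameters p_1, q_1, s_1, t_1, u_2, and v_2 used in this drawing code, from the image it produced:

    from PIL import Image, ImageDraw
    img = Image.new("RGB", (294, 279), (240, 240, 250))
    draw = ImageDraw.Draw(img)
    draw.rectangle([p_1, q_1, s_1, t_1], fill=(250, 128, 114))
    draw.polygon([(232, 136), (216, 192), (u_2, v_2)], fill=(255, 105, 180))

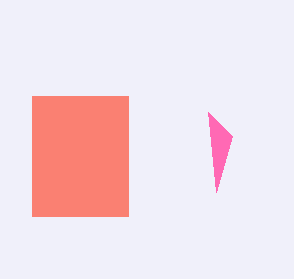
p_1 = 32, q_1 = 96, s_1 = 128, t_1 = 216, u_2 = 208, v_2 = 112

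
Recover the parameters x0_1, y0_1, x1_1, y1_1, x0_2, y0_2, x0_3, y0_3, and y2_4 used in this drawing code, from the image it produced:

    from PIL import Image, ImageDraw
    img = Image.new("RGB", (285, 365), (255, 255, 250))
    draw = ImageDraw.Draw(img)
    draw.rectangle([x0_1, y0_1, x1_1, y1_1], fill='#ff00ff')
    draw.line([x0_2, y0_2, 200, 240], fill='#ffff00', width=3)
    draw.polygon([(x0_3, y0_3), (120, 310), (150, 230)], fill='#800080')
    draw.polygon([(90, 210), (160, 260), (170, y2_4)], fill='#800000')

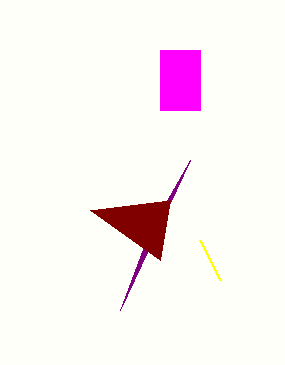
x0_1 = 160, y0_1 = 50, x1_1 = 200, y1_1 = 110, x0_2 = 220, y0_2 = 280, x0_3 = 190, y0_3 = 160, y2_4 = 200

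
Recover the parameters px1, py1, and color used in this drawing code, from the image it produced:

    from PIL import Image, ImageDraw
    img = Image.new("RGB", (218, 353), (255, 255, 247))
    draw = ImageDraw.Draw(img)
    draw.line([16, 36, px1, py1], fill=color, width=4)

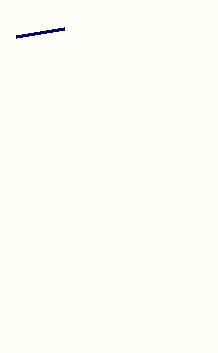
px1 = 64
py1 = 28
color = 'navy'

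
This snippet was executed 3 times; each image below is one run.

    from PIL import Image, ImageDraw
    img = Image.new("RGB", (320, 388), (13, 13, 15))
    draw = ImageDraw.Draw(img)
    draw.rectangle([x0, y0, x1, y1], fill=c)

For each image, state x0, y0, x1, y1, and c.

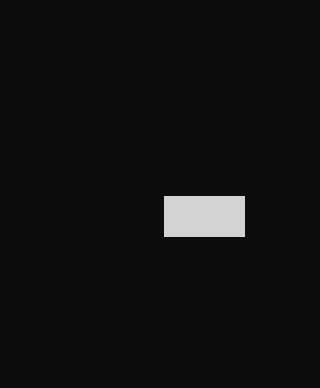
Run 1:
x0 = 164; y0 = 196; x1 = 244; y1 = 236; c = 'lightgray'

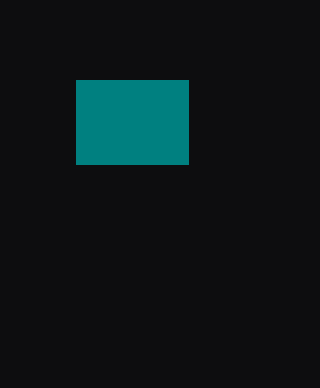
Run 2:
x0 = 76, y0 = 80, x1 = 188, y1 = 164, c = 'teal'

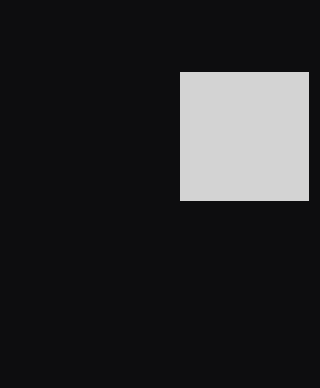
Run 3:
x0 = 180
y0 = 72
x1 = 308
y1 = 200
c = 'lightgray'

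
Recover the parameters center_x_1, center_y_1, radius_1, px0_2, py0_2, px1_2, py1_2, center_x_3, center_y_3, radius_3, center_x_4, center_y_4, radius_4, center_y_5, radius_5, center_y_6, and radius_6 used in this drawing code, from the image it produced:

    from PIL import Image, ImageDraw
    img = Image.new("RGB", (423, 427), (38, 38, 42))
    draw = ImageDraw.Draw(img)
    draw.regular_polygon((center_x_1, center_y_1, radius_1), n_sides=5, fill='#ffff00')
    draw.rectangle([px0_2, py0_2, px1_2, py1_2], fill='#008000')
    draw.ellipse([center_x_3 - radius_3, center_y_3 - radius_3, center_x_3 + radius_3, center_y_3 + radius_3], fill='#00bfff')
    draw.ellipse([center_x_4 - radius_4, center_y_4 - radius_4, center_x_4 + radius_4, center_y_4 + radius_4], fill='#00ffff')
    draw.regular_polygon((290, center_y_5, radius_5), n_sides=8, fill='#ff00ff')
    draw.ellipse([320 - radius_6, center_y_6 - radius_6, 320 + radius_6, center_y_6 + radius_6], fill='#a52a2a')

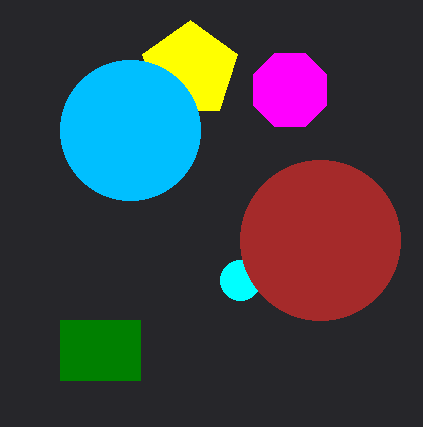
center_x_1 = 190; center_y_1 = 70; radius_1 = 50; px0_2 = 60; py0_2 = 320; px1_2 = 140; py1_2 = 380; center_x_3 = 130; center_y_3 = 130; radius_3 = 70; center_x_4 = 240; center_y_4 = 280; radius_4 = 20; center_y_5 = 90; radius_5 = 40; center_y_6 = 240; radius_6 = 80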